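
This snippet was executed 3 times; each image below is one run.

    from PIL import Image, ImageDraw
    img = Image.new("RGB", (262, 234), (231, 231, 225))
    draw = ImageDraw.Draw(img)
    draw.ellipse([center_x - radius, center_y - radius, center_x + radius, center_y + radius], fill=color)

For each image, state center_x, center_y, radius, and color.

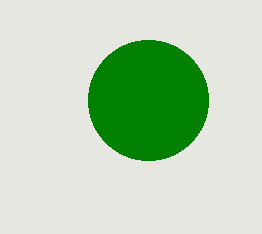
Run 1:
center_x = 148, center_y = 100, radius = 60, color = 'green'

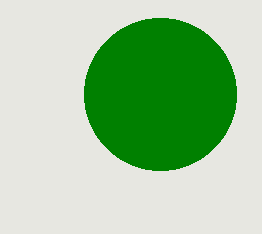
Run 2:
center_x = 160; center_y = 94; radius = 76; color = 'green'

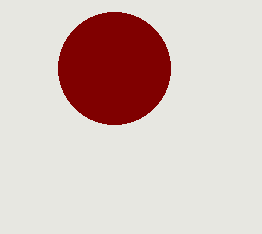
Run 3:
center_x = 114
center_y = 68
radius = 56
color = 'maroon'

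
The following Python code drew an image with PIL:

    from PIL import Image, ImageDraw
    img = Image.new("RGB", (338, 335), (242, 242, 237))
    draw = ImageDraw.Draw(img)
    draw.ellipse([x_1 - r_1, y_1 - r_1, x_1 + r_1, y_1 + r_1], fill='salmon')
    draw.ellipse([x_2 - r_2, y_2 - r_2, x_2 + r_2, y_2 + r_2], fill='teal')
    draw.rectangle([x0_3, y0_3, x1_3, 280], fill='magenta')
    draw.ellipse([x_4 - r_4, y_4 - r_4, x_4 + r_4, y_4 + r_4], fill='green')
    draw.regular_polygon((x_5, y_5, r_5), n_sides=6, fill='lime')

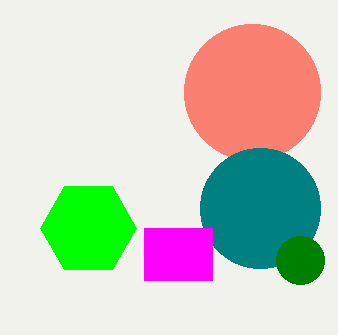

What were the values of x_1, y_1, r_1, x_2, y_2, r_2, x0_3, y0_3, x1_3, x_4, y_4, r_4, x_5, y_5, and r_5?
x_1 = 252, y_1 = 92, r_1 = 68, x_2 = 260, y_2 = 208, r_2 = 60, x0_3 = 144, y0_3 = 228, x1_3 = 212, x_4 = 300, y_4 = 260, r_4 = 24, x_5 = 88, y_5 = 228, r_5 = 48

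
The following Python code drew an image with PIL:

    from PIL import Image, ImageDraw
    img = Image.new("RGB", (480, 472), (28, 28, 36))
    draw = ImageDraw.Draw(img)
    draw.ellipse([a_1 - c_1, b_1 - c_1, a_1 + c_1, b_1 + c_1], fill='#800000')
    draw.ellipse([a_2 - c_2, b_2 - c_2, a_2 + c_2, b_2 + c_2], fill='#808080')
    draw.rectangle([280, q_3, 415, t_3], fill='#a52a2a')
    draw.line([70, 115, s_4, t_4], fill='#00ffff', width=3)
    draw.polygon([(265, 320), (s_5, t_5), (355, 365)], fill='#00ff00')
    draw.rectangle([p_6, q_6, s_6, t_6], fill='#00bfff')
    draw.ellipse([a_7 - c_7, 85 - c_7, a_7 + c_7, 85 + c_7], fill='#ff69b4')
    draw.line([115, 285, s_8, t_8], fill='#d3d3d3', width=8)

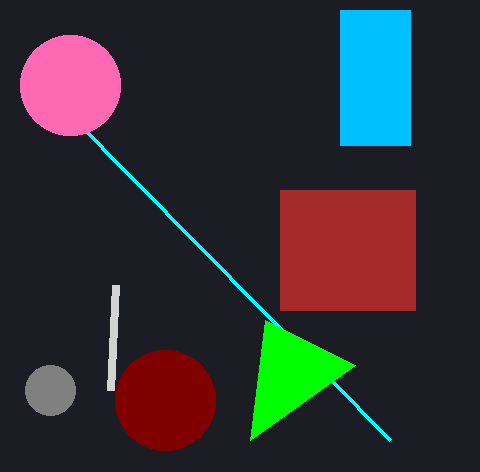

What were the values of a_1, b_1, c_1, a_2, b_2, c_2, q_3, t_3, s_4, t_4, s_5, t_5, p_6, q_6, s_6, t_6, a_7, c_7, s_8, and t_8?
a_1 = 165; b_1 = 400; c_1 = 50; a_2 = 50; b_2 = 390; c_2 = 25; q_3 = 190; t_3 = 310; s_4 = 390; t_4 = 440; s_5 = 250; t_5 = 440; p_6 = 340; q_6 = 10; s_6 = 410; t_6 = 145; a_7 = 70; c_7 = 50; s_8 = 110; t_8 = 390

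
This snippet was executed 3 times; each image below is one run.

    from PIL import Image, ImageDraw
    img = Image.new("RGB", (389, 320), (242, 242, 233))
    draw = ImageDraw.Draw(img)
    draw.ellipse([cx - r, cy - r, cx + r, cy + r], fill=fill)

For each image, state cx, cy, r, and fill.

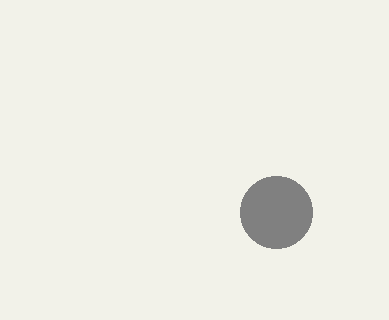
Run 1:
cx = 276; cy = 212; r = 36; fill = 'gray'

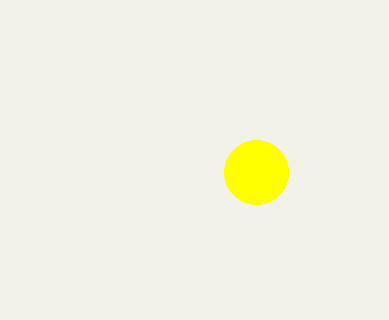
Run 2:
cx = 256, cy = 172, r = 32, fill = 'yellow'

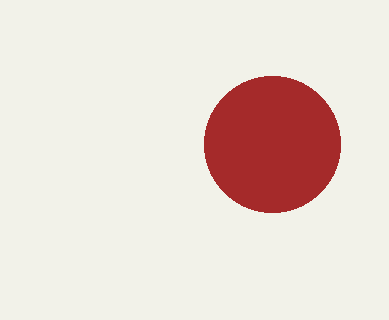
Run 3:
cx = 272, cy = 144, r = 68, fill = 'brown'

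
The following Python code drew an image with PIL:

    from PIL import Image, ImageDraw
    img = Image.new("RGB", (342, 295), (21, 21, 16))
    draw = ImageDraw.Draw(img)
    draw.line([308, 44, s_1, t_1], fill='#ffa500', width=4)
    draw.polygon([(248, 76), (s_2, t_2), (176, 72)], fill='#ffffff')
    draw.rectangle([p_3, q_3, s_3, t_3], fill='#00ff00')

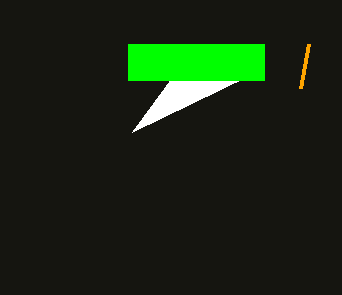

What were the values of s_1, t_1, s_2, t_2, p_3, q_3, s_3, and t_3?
s_1 = 300; t_1 = 88; s_2 = 132; t_2 = 132; p_3 = 128; q_3 = 44; s_3 = 264; t_3 = 80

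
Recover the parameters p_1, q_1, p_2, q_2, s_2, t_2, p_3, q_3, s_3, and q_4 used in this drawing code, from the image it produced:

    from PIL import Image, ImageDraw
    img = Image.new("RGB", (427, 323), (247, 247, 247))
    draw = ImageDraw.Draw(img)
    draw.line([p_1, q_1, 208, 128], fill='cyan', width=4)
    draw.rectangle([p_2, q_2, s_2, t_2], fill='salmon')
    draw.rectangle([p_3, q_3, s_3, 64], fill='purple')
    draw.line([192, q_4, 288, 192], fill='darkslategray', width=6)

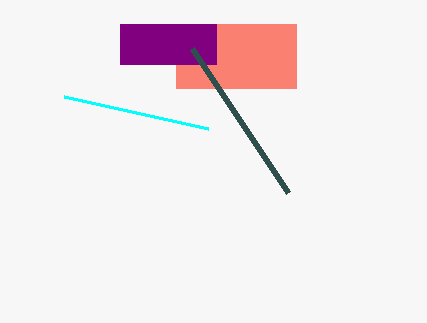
p_1 = 64, q_1 = 96, p_2 = 176, q_2 = 24, s_2 = 296, t_2 = 88, p_3 = 120, q_3 = 24, s_3 = 216, q_4 = 48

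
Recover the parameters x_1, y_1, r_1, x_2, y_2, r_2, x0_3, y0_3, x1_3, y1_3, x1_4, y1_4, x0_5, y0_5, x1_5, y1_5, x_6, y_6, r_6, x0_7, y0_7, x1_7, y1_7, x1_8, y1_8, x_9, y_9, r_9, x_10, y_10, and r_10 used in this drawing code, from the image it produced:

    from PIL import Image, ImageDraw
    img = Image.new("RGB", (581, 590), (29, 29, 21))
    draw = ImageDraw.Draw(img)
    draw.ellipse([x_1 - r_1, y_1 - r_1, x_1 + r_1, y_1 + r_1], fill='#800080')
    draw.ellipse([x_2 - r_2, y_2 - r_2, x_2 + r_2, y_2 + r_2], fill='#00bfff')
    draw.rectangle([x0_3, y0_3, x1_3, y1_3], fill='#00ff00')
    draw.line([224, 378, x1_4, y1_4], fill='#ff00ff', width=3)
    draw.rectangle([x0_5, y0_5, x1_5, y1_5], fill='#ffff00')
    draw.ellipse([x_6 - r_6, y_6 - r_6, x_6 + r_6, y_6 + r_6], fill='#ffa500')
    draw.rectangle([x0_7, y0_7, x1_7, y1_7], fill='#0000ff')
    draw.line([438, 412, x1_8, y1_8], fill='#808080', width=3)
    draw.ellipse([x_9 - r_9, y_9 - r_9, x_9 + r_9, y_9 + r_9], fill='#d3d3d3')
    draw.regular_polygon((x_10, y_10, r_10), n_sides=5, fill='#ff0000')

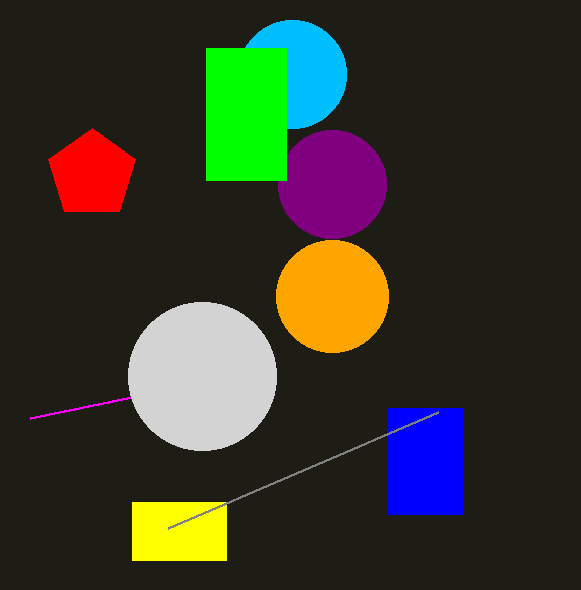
x_1 = 332; y_1 = 184; r_1 = 54; x_2 = 292; y_2 = 74; r_2 = 54; x0_3 = 206; y0_3 = 48; x1_3 = 286; y1_3 = 180; x1_4 = 30; y1_4 = 418; x0_5 = 132; y0_5 = 502; x1_5 = 226; y1_5 = 560; x_6 = 332; y_6 = 296; r_6 = 56; x0_7 = 388; y0_7 = 408; x1_7 = 462; y1_7 = 514; x1_8 = 168; y1_8 = 528; x_9 = 202; y_9 = 376; r_9 = 74; x_10 = 92; y_10 = 174; r_10 = 46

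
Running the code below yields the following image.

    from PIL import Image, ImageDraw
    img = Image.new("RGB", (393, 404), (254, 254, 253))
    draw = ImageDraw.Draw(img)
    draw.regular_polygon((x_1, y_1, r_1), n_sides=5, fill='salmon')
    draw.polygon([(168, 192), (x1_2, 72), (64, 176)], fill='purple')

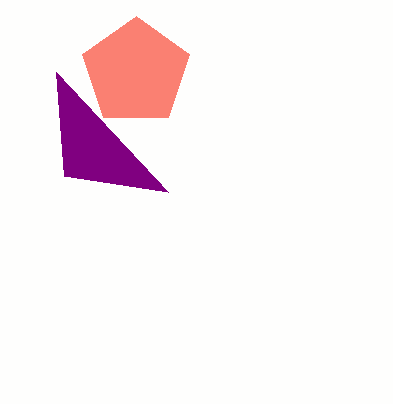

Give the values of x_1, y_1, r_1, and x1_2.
x_1 = 136; y_1 = 72; r_1 = 56; x1_2 = 56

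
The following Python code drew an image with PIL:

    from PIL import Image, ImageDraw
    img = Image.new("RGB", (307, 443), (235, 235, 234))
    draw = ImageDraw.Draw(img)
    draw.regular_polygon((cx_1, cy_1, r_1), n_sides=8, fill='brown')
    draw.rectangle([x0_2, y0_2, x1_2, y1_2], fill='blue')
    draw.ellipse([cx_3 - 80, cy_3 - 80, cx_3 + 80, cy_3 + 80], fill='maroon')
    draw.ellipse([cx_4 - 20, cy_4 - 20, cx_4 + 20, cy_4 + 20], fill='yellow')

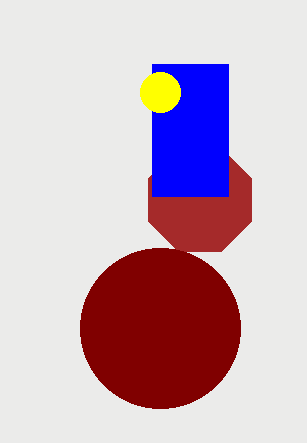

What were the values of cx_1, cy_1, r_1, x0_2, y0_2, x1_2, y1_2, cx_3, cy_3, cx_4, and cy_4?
cx_1 = 200; cy_1 = 200; r_1 = 56; x0_2 = 152; y0_2 = 64; x1_2 = 228; y1_2 = 196; cx_3 = 160; cy_3 = 328; cx_4 = 160; cy_4 = 92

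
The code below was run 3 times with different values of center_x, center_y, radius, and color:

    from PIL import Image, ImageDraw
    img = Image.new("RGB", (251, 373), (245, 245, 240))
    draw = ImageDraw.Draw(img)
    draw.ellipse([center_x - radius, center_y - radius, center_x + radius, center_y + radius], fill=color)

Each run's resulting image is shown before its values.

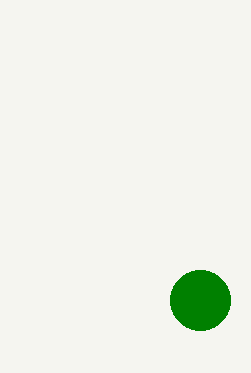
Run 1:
center_x = 200; center_y = 300; radius = 30; color = 'green'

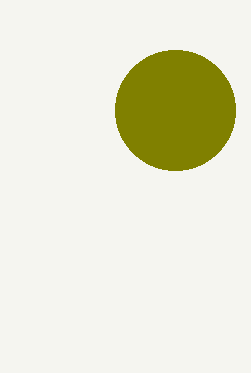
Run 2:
center_x = 175, center_y = 110, radius = 60, color = 'olive'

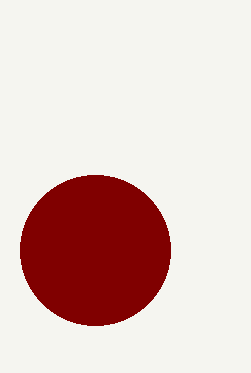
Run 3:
center_x = 95
center_y = 250
radius = 75
color = 'maroon'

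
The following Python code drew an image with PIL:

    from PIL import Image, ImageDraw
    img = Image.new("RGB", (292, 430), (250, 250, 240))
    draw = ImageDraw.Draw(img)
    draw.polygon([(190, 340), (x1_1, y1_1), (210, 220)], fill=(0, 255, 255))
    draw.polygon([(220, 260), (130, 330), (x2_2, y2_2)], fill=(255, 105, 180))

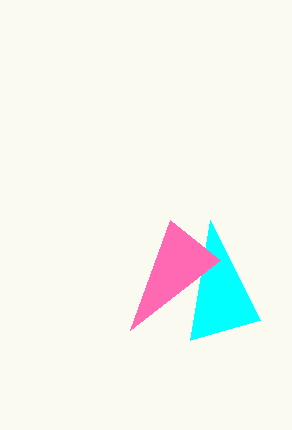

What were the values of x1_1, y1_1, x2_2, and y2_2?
x1_1 = 260; y1_1 = 320; x2_2 = 170; y2_2 = 220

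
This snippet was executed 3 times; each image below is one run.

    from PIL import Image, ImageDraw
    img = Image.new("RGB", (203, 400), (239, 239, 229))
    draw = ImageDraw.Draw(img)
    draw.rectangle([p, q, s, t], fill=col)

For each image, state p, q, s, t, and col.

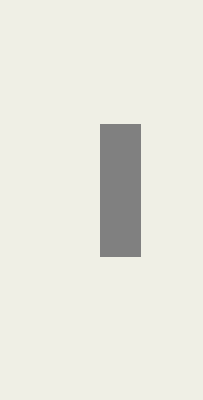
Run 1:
p = 100, q = 124, s = 140, t = 256, col = 'gray'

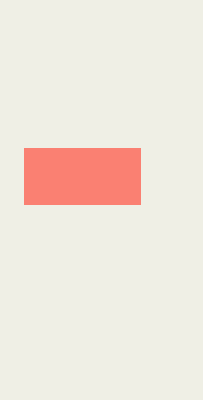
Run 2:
p = 24
q = 148
s = 140
t = 204
col = 'salmon'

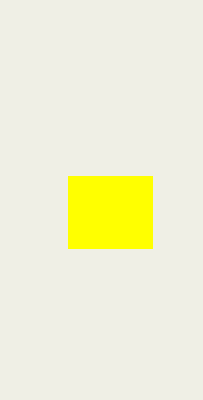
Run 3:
p = 68; q = 176; s = 152; t = 248; col = 'yellow'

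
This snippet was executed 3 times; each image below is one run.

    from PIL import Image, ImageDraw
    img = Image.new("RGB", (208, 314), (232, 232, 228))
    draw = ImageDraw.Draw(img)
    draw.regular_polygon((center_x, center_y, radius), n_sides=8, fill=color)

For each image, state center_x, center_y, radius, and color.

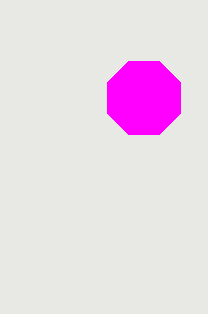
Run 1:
center_x = 144; center_y = 98; radius = 40; color = 'magenta'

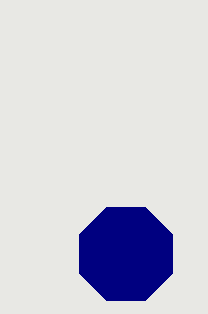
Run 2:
center_x = 126, center_y = 254, radius = 50, color = 'navy'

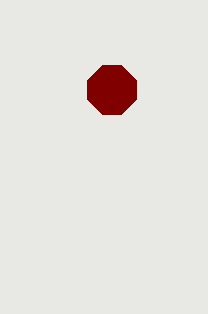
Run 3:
center_x = 112, center_y = 90, radius = 26, color = 'maroon'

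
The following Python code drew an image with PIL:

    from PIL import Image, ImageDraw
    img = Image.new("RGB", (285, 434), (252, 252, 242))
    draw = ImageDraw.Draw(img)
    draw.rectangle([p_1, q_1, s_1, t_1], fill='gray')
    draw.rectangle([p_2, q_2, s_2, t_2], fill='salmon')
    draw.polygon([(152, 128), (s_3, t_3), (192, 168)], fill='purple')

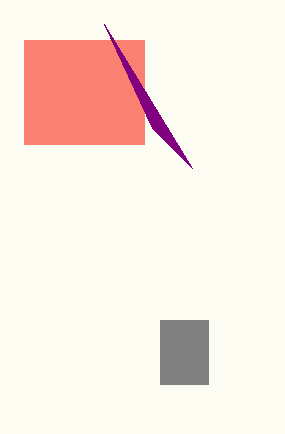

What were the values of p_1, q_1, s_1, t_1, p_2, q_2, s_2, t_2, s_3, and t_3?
p_1 = 160, q_1 = 320, s_1 = 208, t_1 = 384, p_2 = 24, q_2 = 40, s_2 = 144, t_2 = 144, s_3 = 104, t_3 = 24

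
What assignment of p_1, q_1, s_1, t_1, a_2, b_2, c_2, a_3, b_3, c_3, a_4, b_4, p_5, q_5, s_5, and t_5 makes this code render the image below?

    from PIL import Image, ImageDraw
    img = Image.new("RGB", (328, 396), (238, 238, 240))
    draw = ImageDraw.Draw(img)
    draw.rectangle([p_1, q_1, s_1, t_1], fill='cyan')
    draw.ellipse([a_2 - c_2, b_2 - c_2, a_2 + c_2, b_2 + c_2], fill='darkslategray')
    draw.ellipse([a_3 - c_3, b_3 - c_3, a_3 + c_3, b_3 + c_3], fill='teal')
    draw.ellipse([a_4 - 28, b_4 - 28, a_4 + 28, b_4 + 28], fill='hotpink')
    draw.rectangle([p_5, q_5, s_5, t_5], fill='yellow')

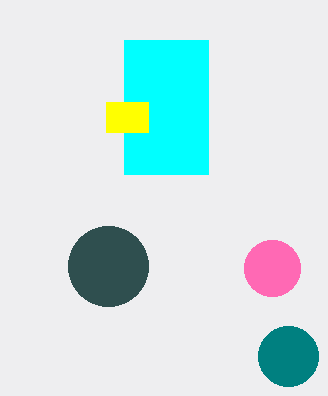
p_1 = 124, q_1 = 40, s_1 = 208, t_1 = 174, a_2 = 108, b_2 = 266, c_2 = 40, a_3 = 288, b_3 = 356, c_3 = 30, a_4 = 272, b_4 = 268, p_5 = 106, q_5 = 102, s_5 = 148, t_5 = 132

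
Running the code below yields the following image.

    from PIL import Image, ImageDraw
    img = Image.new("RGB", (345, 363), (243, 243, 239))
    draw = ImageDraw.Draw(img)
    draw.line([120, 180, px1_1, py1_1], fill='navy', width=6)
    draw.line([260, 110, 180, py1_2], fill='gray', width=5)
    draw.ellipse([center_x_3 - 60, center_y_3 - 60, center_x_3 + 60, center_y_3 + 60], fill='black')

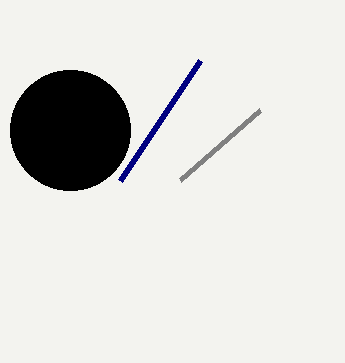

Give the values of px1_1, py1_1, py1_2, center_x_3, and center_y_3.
px1_1 = 200
py1_1 = 60
py1_2 = 180
center_x_3 = 70
center_y_3 = 130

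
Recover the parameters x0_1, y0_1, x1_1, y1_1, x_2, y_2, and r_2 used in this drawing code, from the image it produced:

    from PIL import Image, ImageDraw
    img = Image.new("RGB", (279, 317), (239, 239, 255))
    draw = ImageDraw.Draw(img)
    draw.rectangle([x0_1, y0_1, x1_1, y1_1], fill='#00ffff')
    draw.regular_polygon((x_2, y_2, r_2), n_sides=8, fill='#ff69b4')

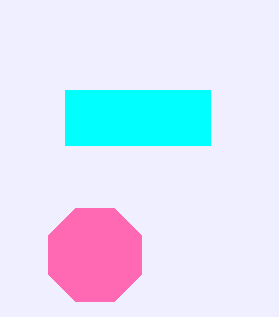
x0_1 = 65
y0_1 = 90
x1_1 = 210
y1_1 = 145
x_2 = 95
y_2 = 255
r_2 = 50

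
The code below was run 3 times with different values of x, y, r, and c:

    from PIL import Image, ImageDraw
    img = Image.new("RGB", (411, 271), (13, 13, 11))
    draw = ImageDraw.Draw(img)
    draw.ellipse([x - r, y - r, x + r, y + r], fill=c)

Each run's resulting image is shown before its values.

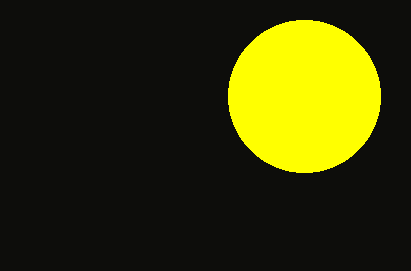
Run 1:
x = 304; y = 96; r = 76; c = 'yellow'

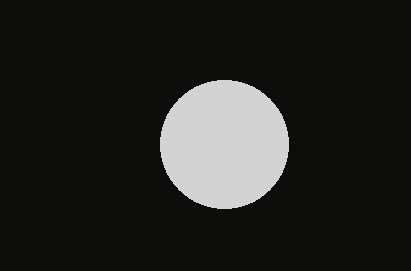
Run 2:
x = 224; y = 144; r = 64; c = 'lightgray'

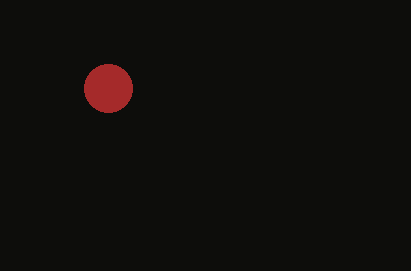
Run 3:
x = 108
y = 88
r = 24
c = 'brown'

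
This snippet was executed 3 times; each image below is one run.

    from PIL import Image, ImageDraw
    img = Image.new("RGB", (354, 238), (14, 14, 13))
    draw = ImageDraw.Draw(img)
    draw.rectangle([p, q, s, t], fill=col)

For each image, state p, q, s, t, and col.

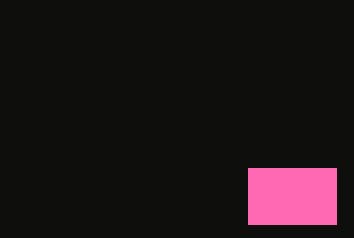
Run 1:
p = 248; q = 168; s = 336; t = 224; col = 'hotpink'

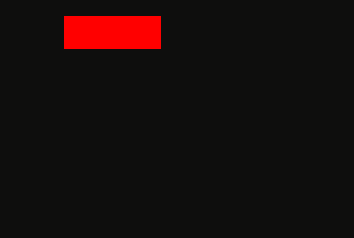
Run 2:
p = 64; q = 16; s = 160; t = 48; col = 'red'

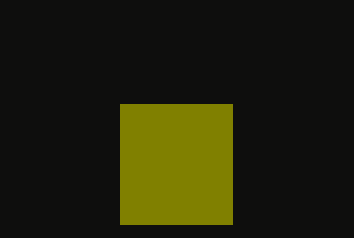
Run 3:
p = 120; q = 104; s = 232; t = 224; col = 'olive'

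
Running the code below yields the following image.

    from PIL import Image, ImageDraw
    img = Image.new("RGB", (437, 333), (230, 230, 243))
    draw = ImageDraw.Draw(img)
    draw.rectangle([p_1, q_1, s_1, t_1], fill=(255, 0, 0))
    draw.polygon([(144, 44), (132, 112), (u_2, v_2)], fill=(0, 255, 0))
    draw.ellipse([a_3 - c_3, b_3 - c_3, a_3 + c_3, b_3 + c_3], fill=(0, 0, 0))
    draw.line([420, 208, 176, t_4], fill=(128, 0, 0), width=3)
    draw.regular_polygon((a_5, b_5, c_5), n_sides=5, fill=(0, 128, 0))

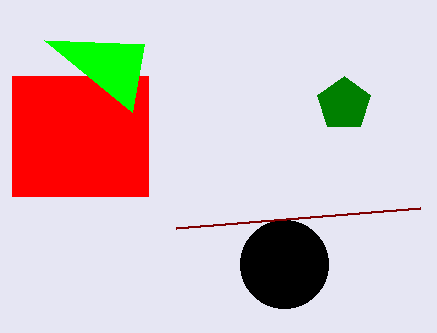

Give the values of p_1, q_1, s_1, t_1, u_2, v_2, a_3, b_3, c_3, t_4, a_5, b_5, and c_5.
p_1 = 12
q_1 = 76
s_1 = 148
t_1 = 196
u_2 = 44
v_2 = 40
a_3 = 284
b_3 = 264
c_3 = 44
t_4 = 228
a_5 = 344
b_5 = 104
c_5 = 28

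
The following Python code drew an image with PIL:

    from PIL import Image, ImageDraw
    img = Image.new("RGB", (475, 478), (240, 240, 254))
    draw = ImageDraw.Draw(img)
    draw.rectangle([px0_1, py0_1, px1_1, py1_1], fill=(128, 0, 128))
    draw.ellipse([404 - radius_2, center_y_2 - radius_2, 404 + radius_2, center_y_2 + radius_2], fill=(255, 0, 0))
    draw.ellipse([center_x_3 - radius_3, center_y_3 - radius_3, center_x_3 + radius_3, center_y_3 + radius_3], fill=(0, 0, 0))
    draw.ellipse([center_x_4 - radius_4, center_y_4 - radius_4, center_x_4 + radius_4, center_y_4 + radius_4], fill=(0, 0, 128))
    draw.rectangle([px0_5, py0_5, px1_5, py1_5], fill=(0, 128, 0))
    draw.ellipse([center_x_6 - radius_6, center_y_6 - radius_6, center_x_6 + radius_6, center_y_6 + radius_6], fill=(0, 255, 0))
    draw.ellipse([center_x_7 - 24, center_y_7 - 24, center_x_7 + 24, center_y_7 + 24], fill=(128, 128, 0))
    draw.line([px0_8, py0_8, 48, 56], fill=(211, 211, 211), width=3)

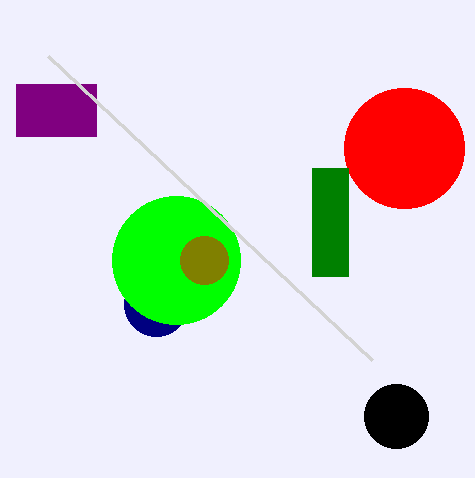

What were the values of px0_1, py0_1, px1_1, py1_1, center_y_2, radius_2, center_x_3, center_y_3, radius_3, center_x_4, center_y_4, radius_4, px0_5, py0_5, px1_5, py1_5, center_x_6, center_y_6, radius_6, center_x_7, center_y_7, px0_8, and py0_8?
px0_1 = 16, py0_1 = 84, px1_1 = 96, py1_1 = 136, center_y_2 = 148, radius_2 = 60, center_x_3 = 396, center_y_3 = 416, radius_3 = 32, center_x_4 = 156, center_y_4 = 304, radius_4 = 32, px0_5 = 312, py0_5 = 168, px1_5 = 348, py1_5 = 276, center_x_6 = 176, center_y_6 = 260, radius_6 = 64, center_x_7 = 204, center_y_7 = 260, px0_8 = 372, py0_8 = 360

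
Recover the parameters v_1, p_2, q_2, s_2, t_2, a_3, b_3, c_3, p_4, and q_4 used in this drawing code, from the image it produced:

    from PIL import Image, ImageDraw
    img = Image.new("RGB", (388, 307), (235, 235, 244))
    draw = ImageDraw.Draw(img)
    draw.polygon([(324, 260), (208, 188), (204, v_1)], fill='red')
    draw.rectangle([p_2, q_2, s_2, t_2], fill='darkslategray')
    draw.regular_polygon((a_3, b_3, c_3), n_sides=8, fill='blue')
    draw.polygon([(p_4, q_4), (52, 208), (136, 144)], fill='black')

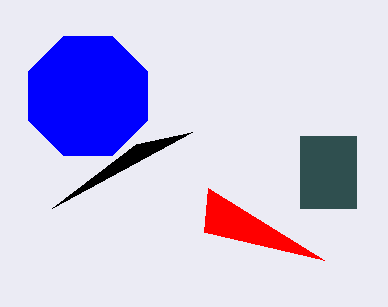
v_1 = 232; p_2 = 300; q_2 = 136; s_2 = 356; t_2 = 208; a_3 = 88; b_3 = 96; c_3 = 64; p_4 = 192; q_4 = 132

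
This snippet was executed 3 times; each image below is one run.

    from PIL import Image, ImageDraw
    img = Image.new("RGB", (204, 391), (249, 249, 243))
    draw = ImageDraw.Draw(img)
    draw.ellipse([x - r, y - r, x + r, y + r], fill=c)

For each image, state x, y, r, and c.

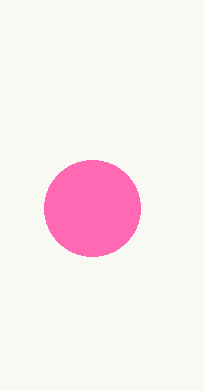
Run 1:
x = 92
y = 208
r = 48
c = 'hotpink'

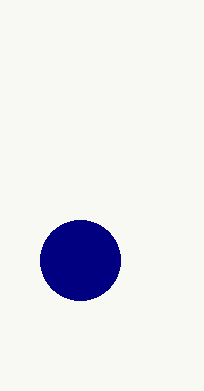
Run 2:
x = 80; y = 260; r = 40; c = 'navy'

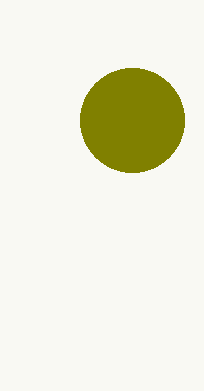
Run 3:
x = 132; y = 120; r = 52; c = 'olive'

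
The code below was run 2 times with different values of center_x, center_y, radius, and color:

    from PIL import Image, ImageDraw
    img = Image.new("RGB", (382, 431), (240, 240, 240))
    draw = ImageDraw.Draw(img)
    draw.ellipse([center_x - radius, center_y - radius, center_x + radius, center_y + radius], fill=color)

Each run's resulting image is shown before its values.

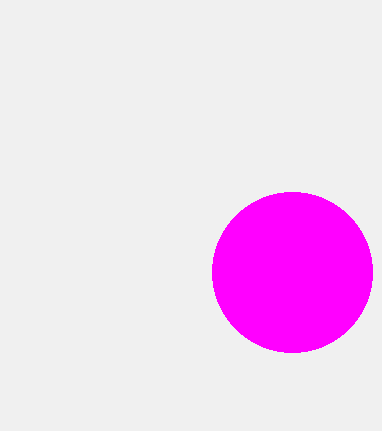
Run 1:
center_x = 292
center_y = 272
radius = 80
color = 'magenta'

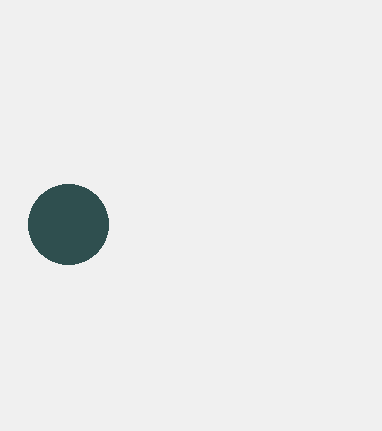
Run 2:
center_x = 68, center_y = 224, radius = 40, color = 'darkslategray'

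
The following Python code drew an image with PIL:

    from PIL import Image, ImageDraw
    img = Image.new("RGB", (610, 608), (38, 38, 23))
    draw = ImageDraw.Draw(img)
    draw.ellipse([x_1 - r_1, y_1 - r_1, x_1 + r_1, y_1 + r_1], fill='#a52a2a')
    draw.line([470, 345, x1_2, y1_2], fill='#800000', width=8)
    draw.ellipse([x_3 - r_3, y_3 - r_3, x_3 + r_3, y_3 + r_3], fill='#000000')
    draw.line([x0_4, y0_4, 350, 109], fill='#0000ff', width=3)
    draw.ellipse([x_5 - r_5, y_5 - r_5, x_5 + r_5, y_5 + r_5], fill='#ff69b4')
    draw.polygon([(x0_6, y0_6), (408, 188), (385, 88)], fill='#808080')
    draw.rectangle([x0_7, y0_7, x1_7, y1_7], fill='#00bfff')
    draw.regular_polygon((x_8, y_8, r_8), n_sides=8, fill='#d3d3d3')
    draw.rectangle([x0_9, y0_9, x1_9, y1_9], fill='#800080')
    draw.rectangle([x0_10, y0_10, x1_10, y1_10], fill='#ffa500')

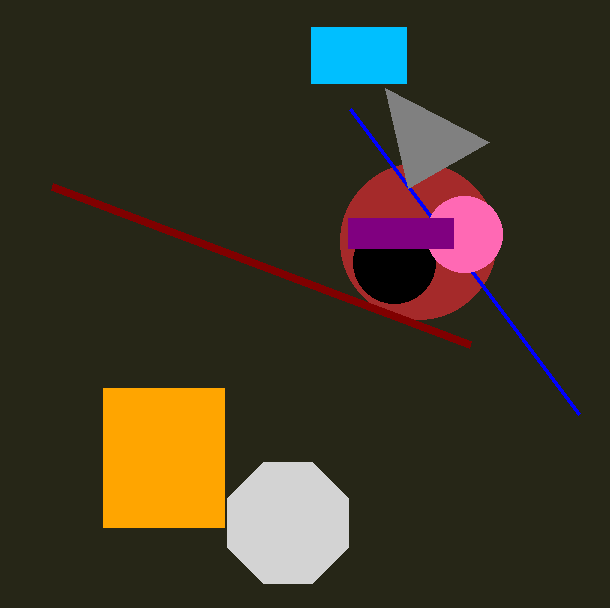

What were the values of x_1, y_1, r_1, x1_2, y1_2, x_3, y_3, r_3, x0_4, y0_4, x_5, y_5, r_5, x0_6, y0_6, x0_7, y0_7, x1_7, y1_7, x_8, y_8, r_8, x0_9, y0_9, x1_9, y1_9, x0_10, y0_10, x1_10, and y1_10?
x_1 = 418; y_1 = 241; r_1 = 78; x1_2 = 52; y1_2 = 187; x_3 = 394; y_3 = 262; r_3 = 41; x0_4 = 579; y0_4 = 414; x_5 = 464; y_5 = 234; r_5 = 38; x0_6 = 489; y0_6 = 142; x0_7 = 311; y0_7 = 27; x1_7 = 406; y1_7 = 83; x_8 = 288; y_8 = 523; r_8 = 65; x0_9 = 348; y0_9 = 218; x1_9 = 453; y1_9 = 248; x0_10 = 103; y0_10 = 388; x1_10 = 224; y1_10 = 527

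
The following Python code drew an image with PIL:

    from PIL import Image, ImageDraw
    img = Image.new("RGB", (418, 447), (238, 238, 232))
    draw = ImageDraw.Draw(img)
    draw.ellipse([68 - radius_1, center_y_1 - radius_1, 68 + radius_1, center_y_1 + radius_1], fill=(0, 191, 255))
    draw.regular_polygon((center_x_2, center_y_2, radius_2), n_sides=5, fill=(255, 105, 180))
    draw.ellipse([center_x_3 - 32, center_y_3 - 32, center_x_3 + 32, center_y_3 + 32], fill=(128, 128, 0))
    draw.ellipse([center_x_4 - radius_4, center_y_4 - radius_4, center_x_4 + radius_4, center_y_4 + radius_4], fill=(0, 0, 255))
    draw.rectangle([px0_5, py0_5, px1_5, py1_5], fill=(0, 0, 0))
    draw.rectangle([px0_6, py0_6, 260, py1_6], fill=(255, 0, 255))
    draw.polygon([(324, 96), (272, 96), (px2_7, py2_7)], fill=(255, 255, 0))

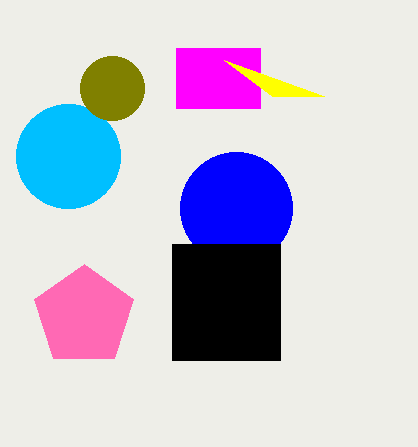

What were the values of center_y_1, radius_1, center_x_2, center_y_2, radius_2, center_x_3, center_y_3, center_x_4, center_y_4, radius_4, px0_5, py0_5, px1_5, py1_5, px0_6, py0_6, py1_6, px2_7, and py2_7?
center_y_1 = 156; radius_1 = 52; center_x_2 = 84; center_y_2 = 316; radius_2 = 52; center_x_3 = 112; center_y_3 = 88; center_x_4 = 236; center_y_4 = 208; radius_4 = 56; px0_5 = 172; py0_5 = 244; px1_5 = 280; py1_5 = 360; px0_6 = 176; py0_6 = 48; py1_6 = 108; px2_7 = 224; py2_7 = 60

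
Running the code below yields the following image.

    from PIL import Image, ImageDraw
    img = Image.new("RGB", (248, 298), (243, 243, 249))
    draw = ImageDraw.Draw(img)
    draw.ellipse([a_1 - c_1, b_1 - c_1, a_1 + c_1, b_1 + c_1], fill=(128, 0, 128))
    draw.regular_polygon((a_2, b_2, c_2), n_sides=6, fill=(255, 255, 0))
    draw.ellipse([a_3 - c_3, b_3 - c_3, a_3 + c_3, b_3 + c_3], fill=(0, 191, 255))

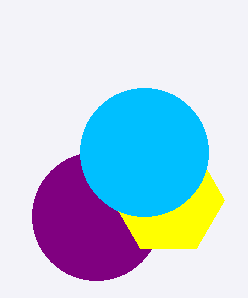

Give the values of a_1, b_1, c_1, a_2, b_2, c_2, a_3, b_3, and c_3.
a_1 = 96
b_1 = 216
c_1 = 64
a_2 = 168
b_2 = 200
c_2 = 56
a_3 = 144
b_3 = 152
c_3 = 64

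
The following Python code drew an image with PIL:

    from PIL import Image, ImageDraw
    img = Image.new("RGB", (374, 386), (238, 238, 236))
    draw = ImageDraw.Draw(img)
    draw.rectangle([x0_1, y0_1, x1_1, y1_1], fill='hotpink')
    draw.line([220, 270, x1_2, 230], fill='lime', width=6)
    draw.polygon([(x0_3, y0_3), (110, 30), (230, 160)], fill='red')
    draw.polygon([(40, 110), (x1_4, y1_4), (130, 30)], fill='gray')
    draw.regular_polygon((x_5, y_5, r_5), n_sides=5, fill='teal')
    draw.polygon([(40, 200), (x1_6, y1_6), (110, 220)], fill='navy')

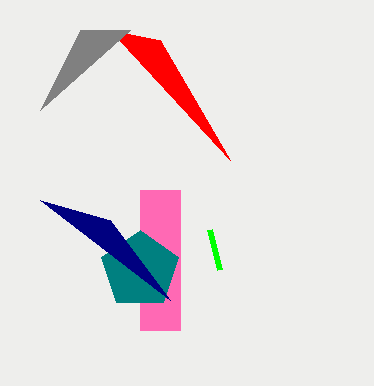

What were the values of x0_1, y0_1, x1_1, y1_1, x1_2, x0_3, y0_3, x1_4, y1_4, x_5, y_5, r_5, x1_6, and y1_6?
x0_1 = 140; y0_1 = 190; x1_1 = 180; y1_1 = 330; x1_2 = 210; x0_3 = 160; y0_3 = 40; x1_4 = 80; y1_4 = 30; x_5 = 140; y_5 = 270; r_5 = 40; x1_6 = 170; y1_6 = 300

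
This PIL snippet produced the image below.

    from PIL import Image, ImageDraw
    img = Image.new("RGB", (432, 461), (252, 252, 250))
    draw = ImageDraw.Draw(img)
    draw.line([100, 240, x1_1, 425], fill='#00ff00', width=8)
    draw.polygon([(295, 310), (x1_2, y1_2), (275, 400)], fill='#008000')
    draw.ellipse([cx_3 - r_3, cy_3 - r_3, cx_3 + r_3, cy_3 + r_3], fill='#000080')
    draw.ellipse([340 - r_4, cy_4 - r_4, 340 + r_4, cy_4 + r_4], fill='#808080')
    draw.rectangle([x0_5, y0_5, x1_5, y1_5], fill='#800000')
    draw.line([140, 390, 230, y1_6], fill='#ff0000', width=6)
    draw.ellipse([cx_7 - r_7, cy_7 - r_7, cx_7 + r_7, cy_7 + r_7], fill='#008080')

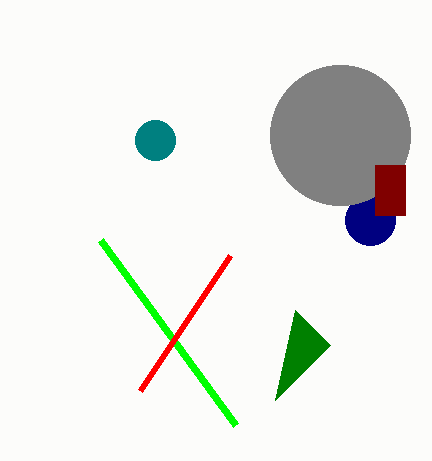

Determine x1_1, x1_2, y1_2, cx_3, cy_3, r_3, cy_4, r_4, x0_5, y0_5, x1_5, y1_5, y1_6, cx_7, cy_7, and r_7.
x1_1 = 235; x1_2 = 330; y1_2 = 345; cx_3 = 370; cy_3 = 220; r_3 = 25; cy_4 = 135; r_4 = 70; x0_5 = 375; y0_5 = 165; x1_5 = 405; y1_5 = 215; y1_6 = 255; cx_7 = 155; cy_7 = 140; r_7 = 20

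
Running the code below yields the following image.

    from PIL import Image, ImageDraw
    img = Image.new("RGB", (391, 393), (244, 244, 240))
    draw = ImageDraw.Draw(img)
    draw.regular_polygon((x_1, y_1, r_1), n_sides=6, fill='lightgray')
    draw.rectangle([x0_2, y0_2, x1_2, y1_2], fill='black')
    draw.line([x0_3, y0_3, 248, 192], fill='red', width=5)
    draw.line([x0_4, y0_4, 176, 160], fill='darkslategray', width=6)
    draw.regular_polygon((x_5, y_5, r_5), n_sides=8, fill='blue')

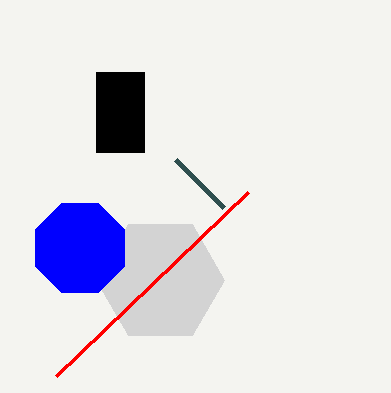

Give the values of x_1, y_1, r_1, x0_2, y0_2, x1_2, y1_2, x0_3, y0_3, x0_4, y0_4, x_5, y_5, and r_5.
x_1 = 160
y_1 = 280
r_1 = 64
x0_2 = 96
y0_2 = 72
x1_2 = 144
y1_2 = 152
x0_3 = 56
y0_3 = 376
x0_4 = 224
y0_4 = 208
x_5 = 80
y_5 = 248
r_5 = 48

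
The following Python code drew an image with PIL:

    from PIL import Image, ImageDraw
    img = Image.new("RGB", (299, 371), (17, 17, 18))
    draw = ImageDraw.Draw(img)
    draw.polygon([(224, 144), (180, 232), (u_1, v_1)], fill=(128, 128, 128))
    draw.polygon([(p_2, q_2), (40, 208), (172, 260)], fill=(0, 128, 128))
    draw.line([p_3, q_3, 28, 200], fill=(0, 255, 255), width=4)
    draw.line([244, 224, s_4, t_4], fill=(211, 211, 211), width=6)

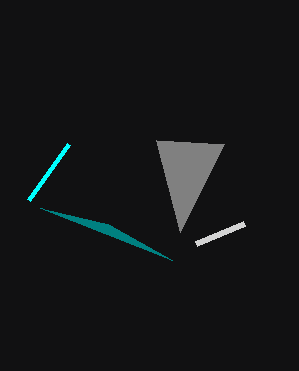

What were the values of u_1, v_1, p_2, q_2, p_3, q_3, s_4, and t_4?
u_1 = 156, v_1 = 140, p_2 = 108, q_2 = 224, p_3 = 68, q_3 = 144, s_4 = 196, t_4 = 244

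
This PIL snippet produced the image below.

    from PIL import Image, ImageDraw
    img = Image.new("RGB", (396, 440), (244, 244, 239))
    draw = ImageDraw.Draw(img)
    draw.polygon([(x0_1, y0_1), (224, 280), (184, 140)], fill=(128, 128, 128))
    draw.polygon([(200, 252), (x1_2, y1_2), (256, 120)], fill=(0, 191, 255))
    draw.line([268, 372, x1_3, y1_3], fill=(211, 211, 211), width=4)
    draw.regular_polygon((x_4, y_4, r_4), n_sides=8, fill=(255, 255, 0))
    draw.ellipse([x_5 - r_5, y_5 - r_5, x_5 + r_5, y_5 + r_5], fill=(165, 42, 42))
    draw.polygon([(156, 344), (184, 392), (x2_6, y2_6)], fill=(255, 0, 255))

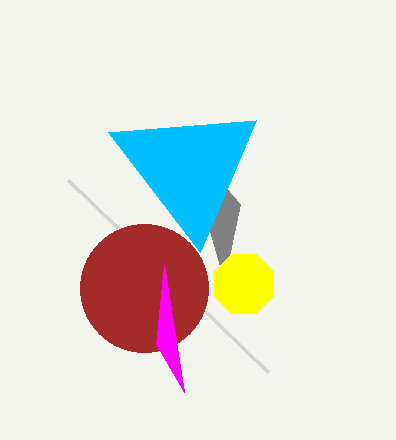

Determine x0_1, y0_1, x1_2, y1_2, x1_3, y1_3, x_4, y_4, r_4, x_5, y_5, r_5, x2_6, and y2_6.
x0_1 = 240; y0_1 = 204; x1_2 = 108; y1_2 = 132; x1_3 = 68; y1_3 = 180; x_4 = 244; y_4 = 284; r_4 = 32; x_5 = 144; y_5 = 288; r_5 = 64; x2_6 = 164; y2_6 = 264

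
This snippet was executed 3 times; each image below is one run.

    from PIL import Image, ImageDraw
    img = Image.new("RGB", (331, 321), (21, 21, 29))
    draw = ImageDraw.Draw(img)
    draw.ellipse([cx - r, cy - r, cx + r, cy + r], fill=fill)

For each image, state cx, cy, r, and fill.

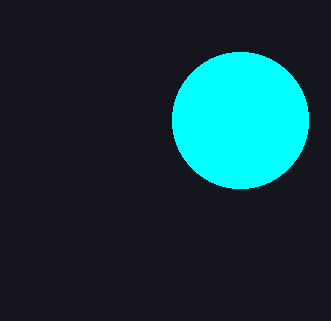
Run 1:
cx = 240; cy = 120; r = 68; fill = 'cyan'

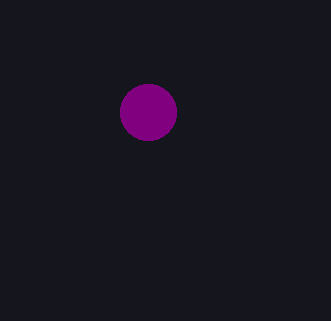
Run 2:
cx = 148, cy = 112, r = 28, fill = 'purple'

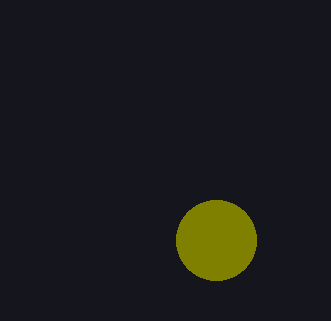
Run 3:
cx = 216
cy = 240
r = 40
fill = 'olive'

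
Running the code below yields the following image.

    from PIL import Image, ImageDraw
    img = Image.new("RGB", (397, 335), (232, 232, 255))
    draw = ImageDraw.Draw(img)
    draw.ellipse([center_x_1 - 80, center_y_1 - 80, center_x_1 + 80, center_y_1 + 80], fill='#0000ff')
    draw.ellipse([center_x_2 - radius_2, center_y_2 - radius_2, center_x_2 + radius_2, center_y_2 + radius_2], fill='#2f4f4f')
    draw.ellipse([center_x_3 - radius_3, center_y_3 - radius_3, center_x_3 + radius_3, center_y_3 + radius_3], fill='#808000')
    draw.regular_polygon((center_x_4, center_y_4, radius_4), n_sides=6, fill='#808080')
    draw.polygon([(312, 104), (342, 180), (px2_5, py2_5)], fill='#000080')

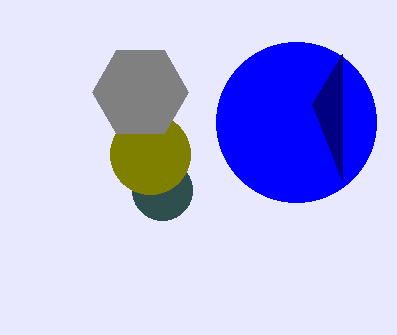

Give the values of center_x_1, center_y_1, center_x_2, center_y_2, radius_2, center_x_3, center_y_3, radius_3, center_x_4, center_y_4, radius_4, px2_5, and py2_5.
center_x_1 = 296
center_y_1 = 122
center_x_2 = 162
center_y_2 = 190
radius_2 = 30
center_x_3 = 150
center_y_3 = 154
radius_3 = 40
center_x_4 = 140
center_y_4 = 92
radius_4 = 48
px2_5 = 342
py2_5 = 54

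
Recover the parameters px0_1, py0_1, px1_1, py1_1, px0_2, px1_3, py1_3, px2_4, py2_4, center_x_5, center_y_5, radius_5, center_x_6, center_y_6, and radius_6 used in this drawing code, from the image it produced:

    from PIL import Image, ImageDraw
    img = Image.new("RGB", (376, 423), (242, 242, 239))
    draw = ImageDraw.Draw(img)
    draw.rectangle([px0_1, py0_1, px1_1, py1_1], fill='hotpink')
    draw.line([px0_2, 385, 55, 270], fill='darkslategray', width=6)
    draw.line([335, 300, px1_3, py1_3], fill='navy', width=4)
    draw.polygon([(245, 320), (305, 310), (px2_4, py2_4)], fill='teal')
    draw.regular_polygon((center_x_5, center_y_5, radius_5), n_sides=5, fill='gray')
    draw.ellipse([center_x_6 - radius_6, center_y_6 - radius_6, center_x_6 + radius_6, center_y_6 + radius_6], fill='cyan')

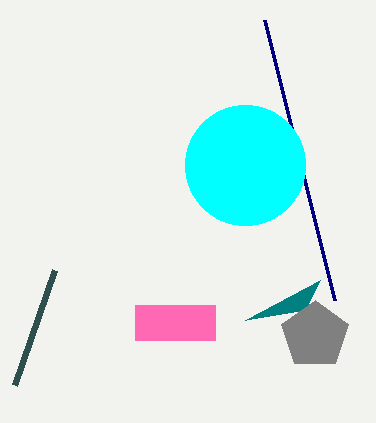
px0_1 = 135, py0_1 = 305, px1_1 = 215, py1_1 = 340, px0_2 = 15, px1_3 = 265, py1_3 = 20, px2_4 = 320, py2_4 = 280, center_x_5 = 315, center_y_5 = 335, radius_5 = 35, center_x_6 = 245, center_y_6 = 165, radius_6 = 60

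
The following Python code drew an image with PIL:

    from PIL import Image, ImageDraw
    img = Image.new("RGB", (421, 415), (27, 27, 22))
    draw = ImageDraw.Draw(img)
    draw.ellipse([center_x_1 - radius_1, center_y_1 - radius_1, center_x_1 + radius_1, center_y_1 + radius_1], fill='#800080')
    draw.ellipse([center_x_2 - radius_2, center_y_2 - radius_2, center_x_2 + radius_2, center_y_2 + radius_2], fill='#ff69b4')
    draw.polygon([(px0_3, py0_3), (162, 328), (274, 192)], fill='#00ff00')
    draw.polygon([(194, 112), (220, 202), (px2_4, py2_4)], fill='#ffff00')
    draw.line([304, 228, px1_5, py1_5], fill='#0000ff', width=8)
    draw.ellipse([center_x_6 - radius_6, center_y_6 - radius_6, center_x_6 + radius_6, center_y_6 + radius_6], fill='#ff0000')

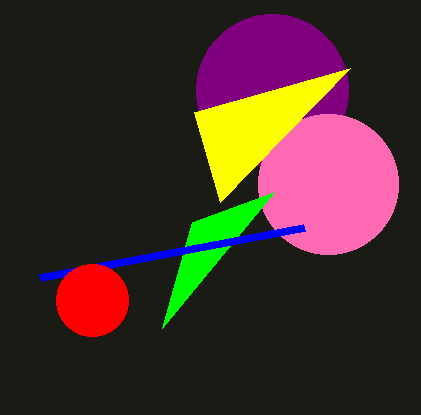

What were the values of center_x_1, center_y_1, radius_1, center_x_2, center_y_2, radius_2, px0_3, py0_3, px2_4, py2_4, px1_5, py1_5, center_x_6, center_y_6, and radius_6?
center_x_1 = 272
center_y_1 = 90
radius_1 = 76
center_x_2 = 328
center_y_2 = 184
radius_2 = 70
px0_3 = 192
py0_3 = 222
px2_4 = 350
py2_4 = 68
px1_5 = 40
py1_5 = 278
center_x_6 = 92
center_y_6 = 300
radius_6 = 36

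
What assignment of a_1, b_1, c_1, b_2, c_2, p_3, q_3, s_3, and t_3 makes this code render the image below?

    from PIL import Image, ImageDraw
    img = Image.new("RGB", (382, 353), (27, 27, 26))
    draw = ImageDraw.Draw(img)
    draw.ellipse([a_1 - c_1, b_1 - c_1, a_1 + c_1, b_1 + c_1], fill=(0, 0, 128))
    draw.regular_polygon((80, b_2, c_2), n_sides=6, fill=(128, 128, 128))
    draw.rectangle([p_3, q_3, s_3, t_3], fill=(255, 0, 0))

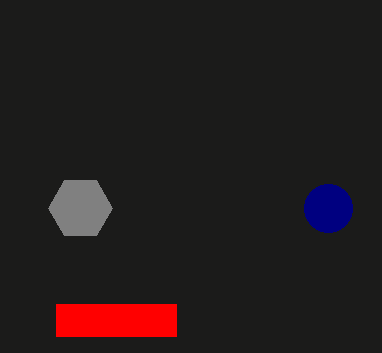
a_1 = 328
b_1 = 208
c_1 = 24
b_2 = 208
c_2 = 32
p_3 = 56
q_3 = 304
s_3 = 176
t_3 = 336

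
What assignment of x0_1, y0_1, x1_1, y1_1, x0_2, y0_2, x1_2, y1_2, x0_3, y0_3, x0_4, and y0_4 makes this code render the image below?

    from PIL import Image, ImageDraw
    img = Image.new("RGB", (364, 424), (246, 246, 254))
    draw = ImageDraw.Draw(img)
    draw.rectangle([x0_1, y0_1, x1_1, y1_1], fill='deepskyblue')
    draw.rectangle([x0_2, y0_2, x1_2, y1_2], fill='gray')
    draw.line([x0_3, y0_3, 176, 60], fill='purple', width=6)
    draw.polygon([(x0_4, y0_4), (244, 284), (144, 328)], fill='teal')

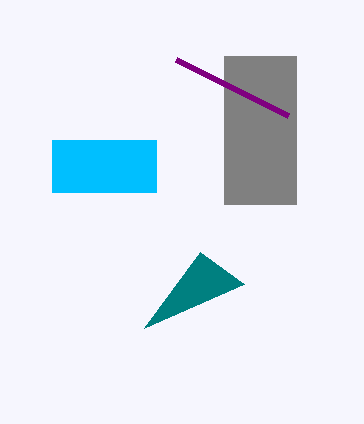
x0_1 = 52, y0_1 = 140, x1_1 = 156, y1_1 = 192, x0_2 = 224, y0_2 = 56, x1_2 = 296, y1_2 = 204, x0_3 = 288, y0_3 = 116, x0_4 = 200, y0_4 = 252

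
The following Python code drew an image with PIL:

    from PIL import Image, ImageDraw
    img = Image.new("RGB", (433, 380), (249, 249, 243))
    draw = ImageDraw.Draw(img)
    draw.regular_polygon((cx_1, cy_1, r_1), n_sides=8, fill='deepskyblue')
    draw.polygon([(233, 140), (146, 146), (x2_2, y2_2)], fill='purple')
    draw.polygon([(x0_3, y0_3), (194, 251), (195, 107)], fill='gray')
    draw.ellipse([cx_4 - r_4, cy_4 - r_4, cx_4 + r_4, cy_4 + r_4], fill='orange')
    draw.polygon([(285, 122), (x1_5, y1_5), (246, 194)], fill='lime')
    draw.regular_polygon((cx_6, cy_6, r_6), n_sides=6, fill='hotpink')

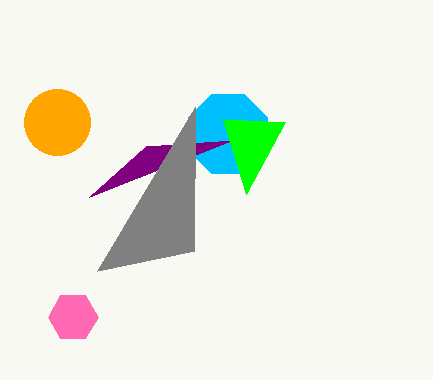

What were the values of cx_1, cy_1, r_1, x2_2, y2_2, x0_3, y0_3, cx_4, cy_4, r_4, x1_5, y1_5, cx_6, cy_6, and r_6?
cx_1 = 228
cy_1 = 134
r_1 = 43
x2_2 = 89
y2_2 = 197
x0_3 = 97
y0_3 = 271
cx_4 = 57
cy_4 = 122
r_4 = 33
x1_5 = 223
y1_5 = 119
cx_6 = 73
cy_6 = 317
r_6 = 25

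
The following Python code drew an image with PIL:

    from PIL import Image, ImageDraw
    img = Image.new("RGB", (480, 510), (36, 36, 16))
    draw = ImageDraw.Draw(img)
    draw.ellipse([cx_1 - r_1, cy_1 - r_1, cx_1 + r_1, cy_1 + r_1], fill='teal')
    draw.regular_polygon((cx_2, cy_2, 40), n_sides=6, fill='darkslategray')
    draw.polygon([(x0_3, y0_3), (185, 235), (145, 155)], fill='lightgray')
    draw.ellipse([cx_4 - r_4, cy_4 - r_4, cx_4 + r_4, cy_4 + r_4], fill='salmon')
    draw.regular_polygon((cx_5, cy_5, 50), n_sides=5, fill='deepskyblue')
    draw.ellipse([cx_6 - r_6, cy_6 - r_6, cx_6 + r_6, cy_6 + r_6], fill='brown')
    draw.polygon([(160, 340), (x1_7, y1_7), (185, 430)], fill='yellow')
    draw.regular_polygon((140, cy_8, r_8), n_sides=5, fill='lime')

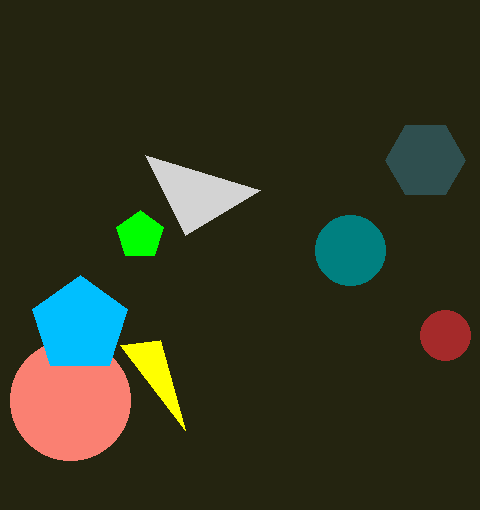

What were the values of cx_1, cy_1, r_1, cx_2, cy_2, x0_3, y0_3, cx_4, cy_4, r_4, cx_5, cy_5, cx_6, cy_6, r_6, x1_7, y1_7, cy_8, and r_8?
cx_1 = 350
cy_1 = 250
r_1 = 35
cx_2 = 425
cy_2 = 160
x0_3 = 260
y0_3 = 190
cx_4 = 70
cy_4 = 400
r_4 = 60
cx_5 = 80
cy_5 = 325
cx_6 = 445
cy_6 = 335
r_6 = 25
x1_7 = 120
y1_7 = 345
cy_8 = 235
r_8 = 25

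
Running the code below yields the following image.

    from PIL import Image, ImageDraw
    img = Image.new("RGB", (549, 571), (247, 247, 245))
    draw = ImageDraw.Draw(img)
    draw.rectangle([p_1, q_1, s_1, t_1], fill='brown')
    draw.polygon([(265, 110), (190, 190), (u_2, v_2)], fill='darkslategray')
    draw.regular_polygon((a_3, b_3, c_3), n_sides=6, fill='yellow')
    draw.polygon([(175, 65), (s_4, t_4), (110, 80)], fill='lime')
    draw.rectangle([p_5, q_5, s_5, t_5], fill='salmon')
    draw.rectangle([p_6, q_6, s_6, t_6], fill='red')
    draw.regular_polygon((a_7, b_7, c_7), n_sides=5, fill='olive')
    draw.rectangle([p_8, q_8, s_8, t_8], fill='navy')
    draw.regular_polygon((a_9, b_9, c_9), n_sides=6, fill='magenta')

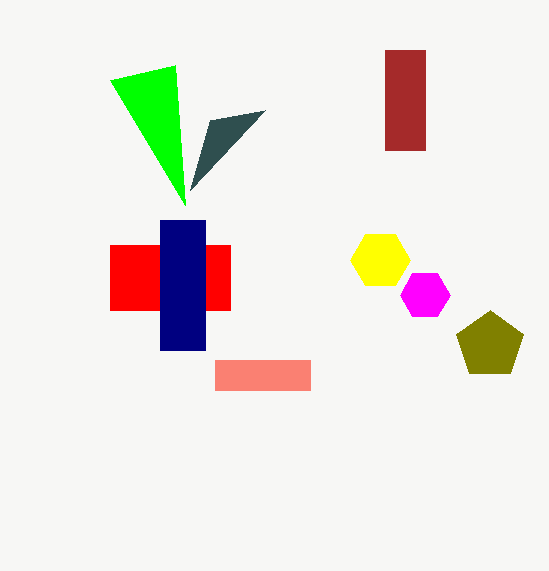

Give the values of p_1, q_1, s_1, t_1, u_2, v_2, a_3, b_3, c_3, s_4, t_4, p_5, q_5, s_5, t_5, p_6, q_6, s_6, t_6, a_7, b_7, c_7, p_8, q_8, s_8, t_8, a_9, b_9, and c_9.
p_1 = 385, q_1 = 50, s_1 = 425, t_1 = 150, u_2 = 210, v_2 = 120, a_3 = 380, b_3 = 260, c_3 = 30, s_4 = 185, t_4 = 205, p_5 = 215, q_5 = 360, s_5 = 310, t_5 = 390, p_6 = 110, q_6 = 245, s_6 = 230, t_6 = 310, a_7 = 490, b_7 = 345, c_7 = 35, p_8 = 160, q_8 = 220, s_8 = 205, t_8 = 350, a_9 = 425, b_9 = 295, c_9 = 25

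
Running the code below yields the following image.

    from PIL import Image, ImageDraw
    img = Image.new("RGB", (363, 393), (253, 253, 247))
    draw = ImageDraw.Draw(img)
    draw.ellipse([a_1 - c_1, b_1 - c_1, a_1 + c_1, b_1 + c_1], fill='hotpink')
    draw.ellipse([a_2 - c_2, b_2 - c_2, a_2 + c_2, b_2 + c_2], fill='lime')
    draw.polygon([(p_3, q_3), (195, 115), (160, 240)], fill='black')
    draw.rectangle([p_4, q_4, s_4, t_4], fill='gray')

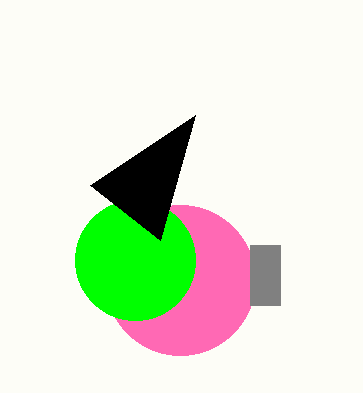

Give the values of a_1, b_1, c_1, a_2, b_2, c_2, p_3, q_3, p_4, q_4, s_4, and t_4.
a_1 = 180
b_1 = 280
c_1 = 75
a_2 = 135
b_2 = 260
c_2 = 60
p_3 = 90
q_3 = 185
p_4 = 250
q_4 = 245
s_4 = 280
t_4 = 305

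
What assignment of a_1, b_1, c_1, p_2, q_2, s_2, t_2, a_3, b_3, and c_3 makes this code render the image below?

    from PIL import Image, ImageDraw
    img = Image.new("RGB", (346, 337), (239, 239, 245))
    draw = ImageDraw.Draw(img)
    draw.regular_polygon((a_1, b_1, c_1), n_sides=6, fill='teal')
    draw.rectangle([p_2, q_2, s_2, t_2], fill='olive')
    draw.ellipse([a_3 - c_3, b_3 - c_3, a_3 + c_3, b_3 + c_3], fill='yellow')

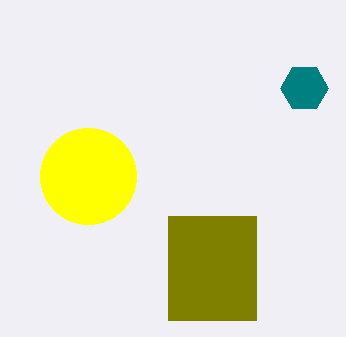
a_1 = 304; b_1 = 88; c_1 = 24; p_2 = 168; q_2 = 216; s_2 = 256; t_2 = 320; a_3 = 88; b_3 = 176; c_3 = 48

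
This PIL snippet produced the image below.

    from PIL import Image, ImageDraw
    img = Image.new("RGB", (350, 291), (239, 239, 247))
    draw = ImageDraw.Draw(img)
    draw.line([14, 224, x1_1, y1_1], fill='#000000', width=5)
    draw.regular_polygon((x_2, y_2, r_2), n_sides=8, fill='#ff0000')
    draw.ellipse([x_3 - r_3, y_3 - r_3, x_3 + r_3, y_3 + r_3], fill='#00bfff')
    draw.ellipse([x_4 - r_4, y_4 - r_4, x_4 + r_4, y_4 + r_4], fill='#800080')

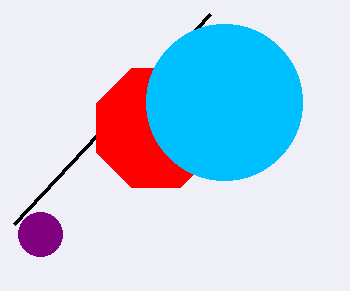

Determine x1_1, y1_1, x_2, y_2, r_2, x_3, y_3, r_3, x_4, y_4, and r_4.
x1_1 = 210
y1_1 = 14
x_2 = 156
y_2 = 128
r_2 = 64
x_3 = 224
y_3 = 102
r_3 = 78
x_4 = 40
y_4 = 234
r_4 = 22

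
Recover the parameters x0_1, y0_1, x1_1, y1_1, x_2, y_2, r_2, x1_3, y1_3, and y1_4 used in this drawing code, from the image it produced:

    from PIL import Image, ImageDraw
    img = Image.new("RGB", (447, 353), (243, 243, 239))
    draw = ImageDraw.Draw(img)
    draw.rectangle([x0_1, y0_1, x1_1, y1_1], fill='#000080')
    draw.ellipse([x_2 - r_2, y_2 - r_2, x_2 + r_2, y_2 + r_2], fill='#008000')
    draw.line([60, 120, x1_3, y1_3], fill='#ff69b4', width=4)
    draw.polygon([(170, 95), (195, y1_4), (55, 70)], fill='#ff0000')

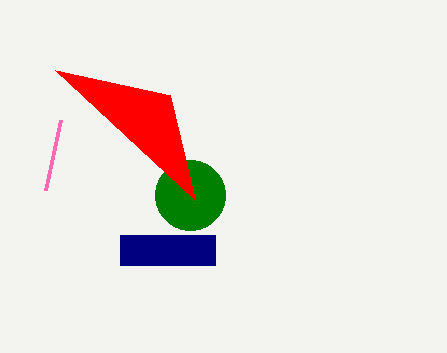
x0_1 = 120
y0_1 = 235
x1_1 = 215
y1_1 = 265
x_2 = 190
y_2 = 195
r_2 = 35
x1_3 = 45
y1_3 = 190
y1_4 = 200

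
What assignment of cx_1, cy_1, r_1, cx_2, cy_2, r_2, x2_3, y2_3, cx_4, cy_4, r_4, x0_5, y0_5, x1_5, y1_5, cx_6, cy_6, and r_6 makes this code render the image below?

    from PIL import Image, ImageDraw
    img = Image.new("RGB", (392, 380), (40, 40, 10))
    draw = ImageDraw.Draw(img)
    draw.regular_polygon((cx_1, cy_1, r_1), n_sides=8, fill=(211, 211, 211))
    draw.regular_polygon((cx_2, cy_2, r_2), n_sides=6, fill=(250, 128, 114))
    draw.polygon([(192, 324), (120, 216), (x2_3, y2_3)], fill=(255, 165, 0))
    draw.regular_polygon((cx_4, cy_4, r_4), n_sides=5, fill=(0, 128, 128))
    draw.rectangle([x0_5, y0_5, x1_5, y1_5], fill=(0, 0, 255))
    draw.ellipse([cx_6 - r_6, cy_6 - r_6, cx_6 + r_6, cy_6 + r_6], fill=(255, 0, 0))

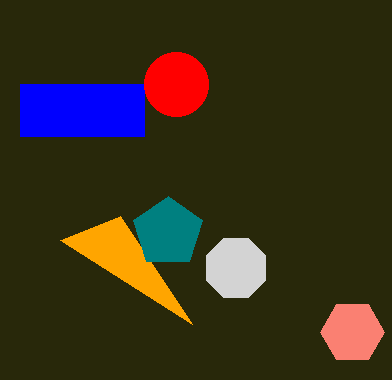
cx_1 = 236
cy_1 = 268
r_1 = 32
cx_2 = 352
cy_2 = 332
r_2 = 32
x2_3 = 60
y2_3 = 240
cx_4 = 168
cy_4 = 232
r_4 = 36
x0_5 = 20
y0_5 = 84
x1_5 = 144
y1_5 = 136
cx_6 = 176
cy_6 = 84
r_6 = 32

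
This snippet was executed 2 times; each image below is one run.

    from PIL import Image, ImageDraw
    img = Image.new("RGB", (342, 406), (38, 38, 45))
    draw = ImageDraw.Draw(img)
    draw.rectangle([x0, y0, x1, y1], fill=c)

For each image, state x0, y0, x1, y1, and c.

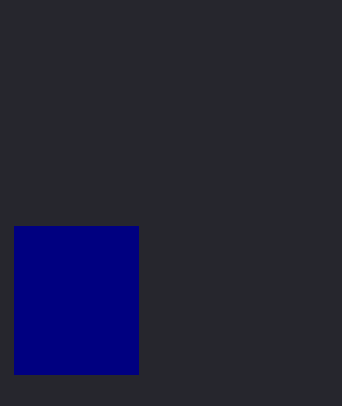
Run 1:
x0 = 14, y0 = 226, x1 = 138, y1 = 374, c = 'navy'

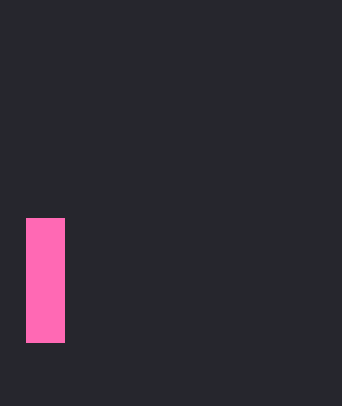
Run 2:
x0 = 26
y0 = 218
x1 = 64
y1 = 342
c = 'hotpink'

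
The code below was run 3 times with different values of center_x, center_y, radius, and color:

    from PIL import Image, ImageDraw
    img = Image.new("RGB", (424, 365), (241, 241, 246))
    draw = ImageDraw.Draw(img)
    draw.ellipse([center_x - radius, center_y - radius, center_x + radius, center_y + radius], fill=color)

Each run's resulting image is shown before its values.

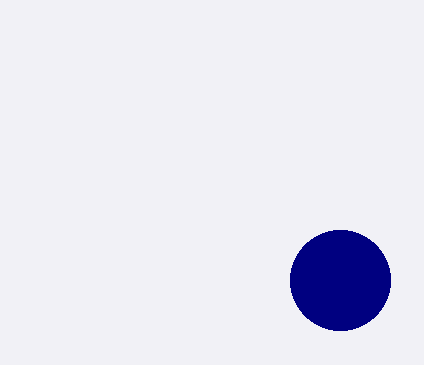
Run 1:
center_x = 340, center_y = 280, radius = 50, color = 'navy'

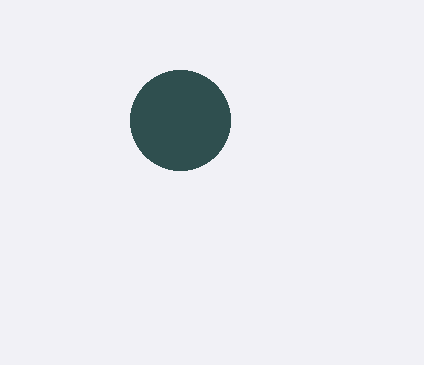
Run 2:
center_x = 180
center_y = 120
radius = 50
color = 'darkslategray'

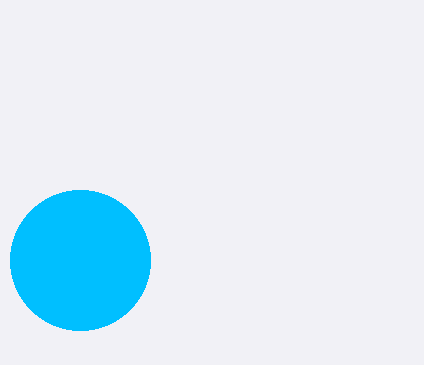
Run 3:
center_x = 80
center_y = 260
radius = 70
color = 'deepskyblue'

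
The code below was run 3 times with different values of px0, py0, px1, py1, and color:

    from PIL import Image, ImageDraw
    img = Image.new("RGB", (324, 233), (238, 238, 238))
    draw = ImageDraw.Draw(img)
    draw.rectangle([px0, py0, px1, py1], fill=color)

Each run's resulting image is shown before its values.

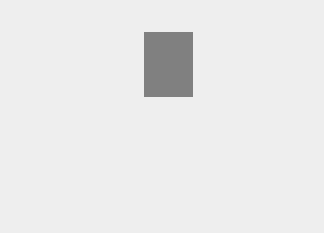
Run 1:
px0 = 144
py0 = 32
px1 = 192
py1 = 96
color = 'gray'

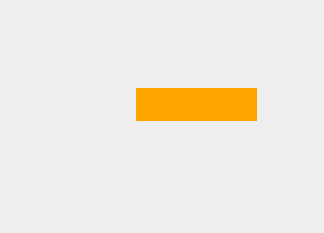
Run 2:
px0 = 136
py0 = 88
px1 = 256
py1 = 120
color = 'orange'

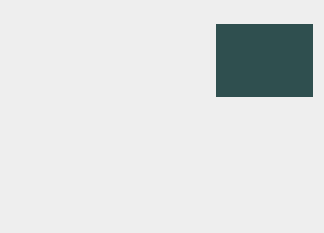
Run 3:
px0 = 216
py0 = 24
px1 = 312
py1 = 96
color = 'darkslategray'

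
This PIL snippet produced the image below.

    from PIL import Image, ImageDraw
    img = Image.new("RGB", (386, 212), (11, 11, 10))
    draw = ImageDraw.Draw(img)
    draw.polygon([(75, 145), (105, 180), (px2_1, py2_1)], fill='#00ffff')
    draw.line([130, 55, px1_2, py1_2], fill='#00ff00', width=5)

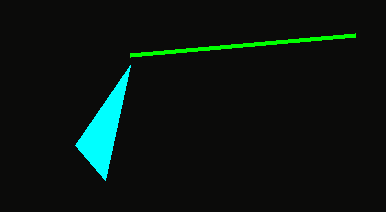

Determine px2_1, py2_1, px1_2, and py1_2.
px2_1 = 130; py2_1 = 65; px1_2 = 355; py1_2 = 35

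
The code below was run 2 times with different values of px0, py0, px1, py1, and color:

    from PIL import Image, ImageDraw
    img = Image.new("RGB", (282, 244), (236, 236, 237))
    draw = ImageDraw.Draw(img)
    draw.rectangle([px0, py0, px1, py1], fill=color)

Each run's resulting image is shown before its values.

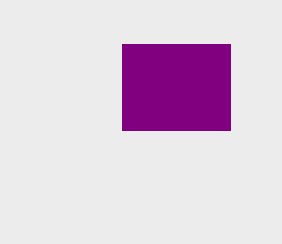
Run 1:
px0 = 122; py0 = 44; px1 = 230; py1 = 130; color = 'purple'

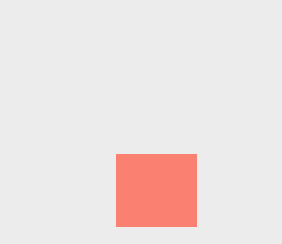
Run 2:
px0 = 116; py0 = 154; px1 = 196; py1 = 226; color = 'salmon'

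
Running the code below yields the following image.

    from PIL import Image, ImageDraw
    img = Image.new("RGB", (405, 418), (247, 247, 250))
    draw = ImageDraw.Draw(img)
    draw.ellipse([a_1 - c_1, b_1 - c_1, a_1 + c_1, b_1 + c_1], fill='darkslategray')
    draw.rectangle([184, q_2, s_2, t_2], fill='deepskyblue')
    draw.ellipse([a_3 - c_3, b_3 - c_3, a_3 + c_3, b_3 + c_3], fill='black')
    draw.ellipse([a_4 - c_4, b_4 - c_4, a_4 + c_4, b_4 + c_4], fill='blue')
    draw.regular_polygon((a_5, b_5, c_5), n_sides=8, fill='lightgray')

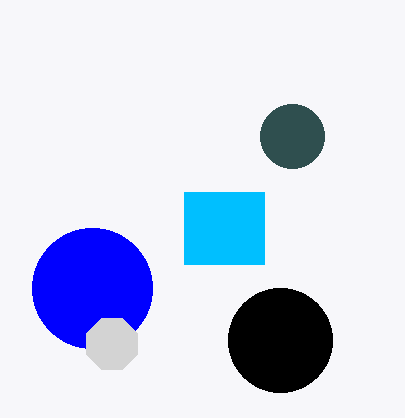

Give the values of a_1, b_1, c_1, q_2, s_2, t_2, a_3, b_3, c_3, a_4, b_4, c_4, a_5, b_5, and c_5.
a_1 = 292, b_1 = 136, c_1 = 32, q_2 = 192, s_2 = 264, t_2 = 264, a_3 = 280, b_3 = 340, c_3 = 52, a_4 = 92, b_4 = 288, c_4 = 60, a_5 = 112, b_5 = 344, c_5 = 28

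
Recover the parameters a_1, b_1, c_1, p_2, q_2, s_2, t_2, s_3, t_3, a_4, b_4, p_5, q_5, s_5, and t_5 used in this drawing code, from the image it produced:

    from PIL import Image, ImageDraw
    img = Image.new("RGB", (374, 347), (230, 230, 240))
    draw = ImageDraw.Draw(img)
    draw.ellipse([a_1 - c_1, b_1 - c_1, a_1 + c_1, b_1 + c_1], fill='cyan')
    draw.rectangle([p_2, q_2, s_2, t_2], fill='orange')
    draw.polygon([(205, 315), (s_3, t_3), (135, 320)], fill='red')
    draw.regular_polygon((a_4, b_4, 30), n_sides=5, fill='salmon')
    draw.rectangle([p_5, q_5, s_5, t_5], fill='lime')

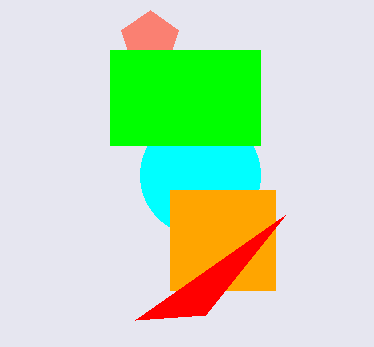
a_1 = 200, b_1 = 175, c_1 = 60, p_2 = 170, q_2 = 190, s_2 = 275, t_2 = 290, s_3 = 285, t_3 = 215, a_4 = 150, b_4 = 40, p_5 = 110, q_5 = 50, s_5 = 260, t_5 = 145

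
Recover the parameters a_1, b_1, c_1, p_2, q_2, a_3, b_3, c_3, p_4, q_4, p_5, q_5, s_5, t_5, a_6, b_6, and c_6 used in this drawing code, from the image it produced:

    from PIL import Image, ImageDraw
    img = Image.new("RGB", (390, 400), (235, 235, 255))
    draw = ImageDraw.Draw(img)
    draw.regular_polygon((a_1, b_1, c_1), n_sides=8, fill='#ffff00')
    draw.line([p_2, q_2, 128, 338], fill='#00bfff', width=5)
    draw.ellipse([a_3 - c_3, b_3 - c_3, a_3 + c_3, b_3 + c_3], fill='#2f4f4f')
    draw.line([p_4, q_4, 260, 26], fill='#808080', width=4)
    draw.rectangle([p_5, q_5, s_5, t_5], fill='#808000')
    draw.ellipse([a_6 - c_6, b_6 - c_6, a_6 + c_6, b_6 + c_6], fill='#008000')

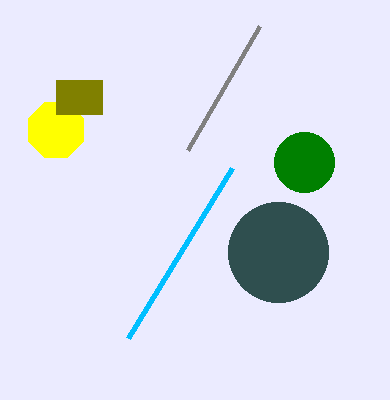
a_1 = 56
b_1 = 130
c_1 = 30
p_2 = 232
q_2 = 168
a_3 = 278
b_3 = 252
c_3 = 50
p_4 = 188
q_4 = 150
p_5 = 56
q_5 = 80
s_5 = 102
t_5 = 114
a_6 = 304
b_6 = 162
c_6 = 30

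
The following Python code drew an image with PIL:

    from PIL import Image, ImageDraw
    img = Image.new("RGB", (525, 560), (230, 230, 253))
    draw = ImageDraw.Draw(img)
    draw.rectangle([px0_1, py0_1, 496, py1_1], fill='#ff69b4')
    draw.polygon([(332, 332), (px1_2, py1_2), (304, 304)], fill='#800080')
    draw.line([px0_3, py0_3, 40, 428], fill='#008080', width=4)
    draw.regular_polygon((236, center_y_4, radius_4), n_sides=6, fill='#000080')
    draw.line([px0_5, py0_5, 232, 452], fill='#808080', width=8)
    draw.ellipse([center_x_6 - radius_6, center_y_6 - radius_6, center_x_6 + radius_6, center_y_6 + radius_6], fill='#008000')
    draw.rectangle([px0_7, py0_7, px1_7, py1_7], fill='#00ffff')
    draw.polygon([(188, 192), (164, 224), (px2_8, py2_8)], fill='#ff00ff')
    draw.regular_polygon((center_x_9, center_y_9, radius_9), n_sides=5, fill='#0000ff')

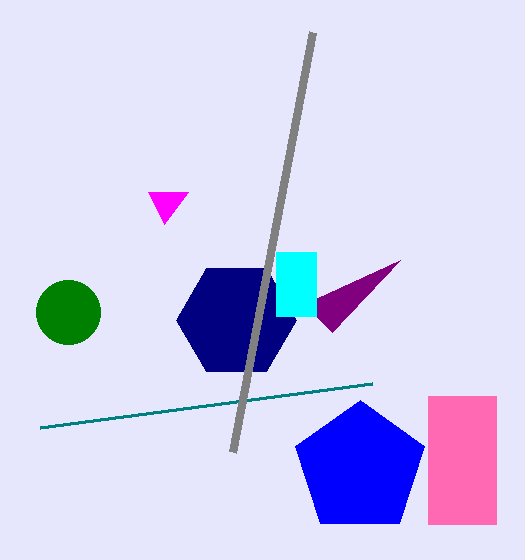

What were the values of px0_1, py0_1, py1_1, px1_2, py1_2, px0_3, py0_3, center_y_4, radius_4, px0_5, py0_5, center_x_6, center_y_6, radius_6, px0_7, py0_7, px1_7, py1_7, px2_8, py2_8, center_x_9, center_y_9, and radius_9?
px0_1 = 428, py0_1 = 396, py1_1 = 524, px1_2 = 400, py1_2 = 260, px0_3 = 372, py0_3 = 384, center_y_4 = 320, radius_4 = 60, px0_5 = 312, py0_5 = 32, center_x_6 = 68, center_y_6 = 312, radius_6 = 32, px0_7 = 276, py0_7 = 252, px1_7 = 316, py1_7 = 316, px2_8 = 148, py2_8 = 192, center_x_9 = 360, center_y_9 = 468, radius_9 = 68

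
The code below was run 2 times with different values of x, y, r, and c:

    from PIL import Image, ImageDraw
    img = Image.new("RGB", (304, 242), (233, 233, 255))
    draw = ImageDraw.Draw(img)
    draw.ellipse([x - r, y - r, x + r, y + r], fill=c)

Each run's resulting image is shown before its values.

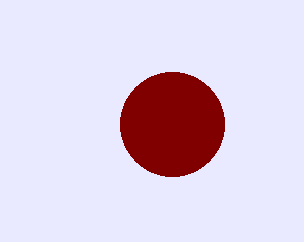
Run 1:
x = 172
y = 124
r = 52
c = 'maroon'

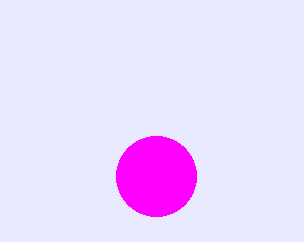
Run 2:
x = 156
y = 176
r = 40
c = 'magenta'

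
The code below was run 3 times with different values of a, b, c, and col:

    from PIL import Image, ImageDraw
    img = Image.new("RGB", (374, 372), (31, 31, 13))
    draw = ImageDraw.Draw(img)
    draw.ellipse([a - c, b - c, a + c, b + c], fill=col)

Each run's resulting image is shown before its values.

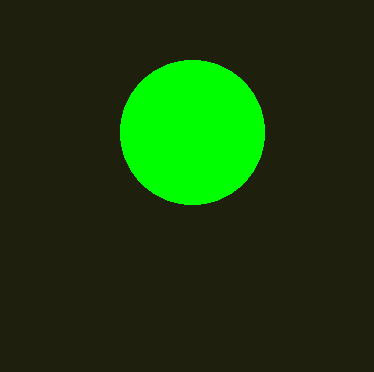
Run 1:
a = 192, b = 132, c = 72, col = 'lime'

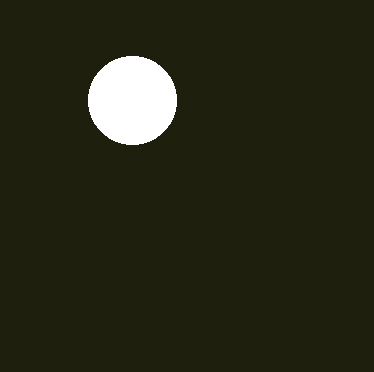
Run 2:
a = 132
b = 100
c = 44
col = 'white'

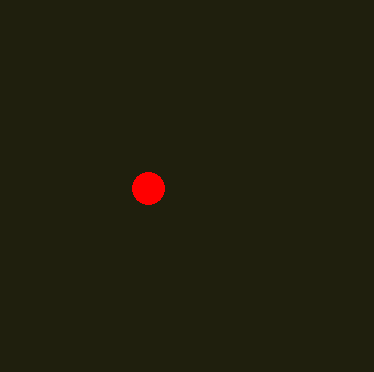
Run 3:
a = 148; b = 188; c = 16; col = 'red'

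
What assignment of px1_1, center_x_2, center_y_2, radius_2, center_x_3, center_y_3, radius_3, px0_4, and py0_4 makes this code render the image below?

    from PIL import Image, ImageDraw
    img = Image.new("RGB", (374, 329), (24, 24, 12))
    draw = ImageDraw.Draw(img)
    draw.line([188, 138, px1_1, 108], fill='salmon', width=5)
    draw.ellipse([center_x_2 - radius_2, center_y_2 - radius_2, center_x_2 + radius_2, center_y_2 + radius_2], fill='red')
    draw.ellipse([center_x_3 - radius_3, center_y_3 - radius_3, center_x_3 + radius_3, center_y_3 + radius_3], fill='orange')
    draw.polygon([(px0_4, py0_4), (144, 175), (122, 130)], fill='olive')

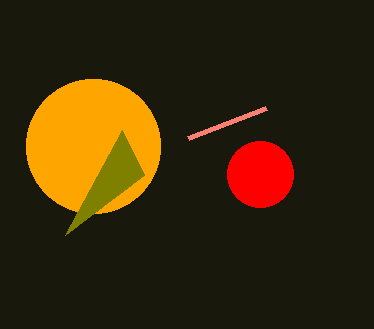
px1_1 = 266
center_x_2 = 260
center_y_2 = 174
radius_2 = 33
center_x_3 = 93
center_y_3 = 146
radius_3 = 67
px0_4 = 65
py0_4 = 235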